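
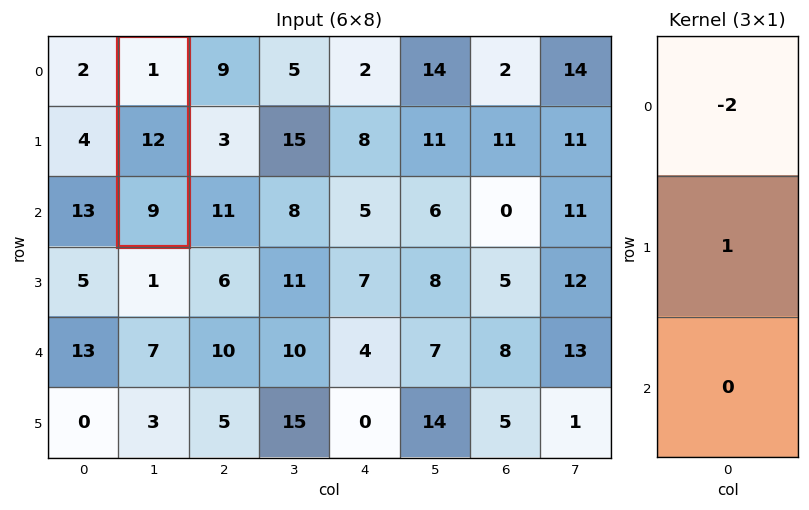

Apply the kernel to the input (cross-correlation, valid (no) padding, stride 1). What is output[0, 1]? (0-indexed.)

10

The receptive field on the input at this output position is [1 / 12 / 9]. Elementwise product with the kernel and sum: 1·-2 + 12·1.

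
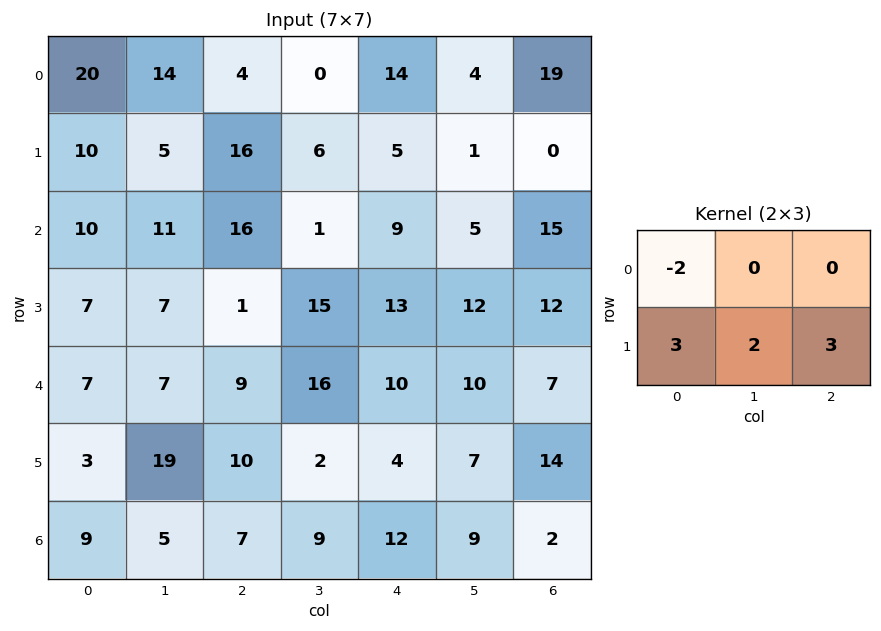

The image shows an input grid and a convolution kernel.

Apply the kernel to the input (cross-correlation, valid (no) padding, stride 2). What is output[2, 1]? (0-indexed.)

28

The receptive field on the input at this output position is [9 16 10 / 10 2 4]. Elementwise product with the kernel and sum: 9·-2 + 10·3 + 2·2 + 4·3.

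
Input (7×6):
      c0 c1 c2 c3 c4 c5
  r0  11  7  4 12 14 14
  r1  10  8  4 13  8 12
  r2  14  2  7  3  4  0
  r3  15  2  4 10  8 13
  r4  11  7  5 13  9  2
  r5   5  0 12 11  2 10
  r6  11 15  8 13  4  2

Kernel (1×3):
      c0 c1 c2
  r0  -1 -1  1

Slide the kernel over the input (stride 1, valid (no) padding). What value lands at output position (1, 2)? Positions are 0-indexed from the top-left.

The receptive field on the input at this output position is [4 13 8]. Elementwise product with the kernel and sum: 4·-1 + 13·-1 + 8·1.

-9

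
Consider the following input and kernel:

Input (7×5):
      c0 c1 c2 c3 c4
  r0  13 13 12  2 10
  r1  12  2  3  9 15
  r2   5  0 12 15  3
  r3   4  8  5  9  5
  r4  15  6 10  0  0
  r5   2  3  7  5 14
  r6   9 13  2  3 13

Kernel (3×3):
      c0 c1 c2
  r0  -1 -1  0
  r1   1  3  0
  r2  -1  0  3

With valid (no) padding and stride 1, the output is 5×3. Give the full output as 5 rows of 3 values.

23 31 13
2 50 55
38 5 -5
40 35 31
-13 4 49

Output[0,0]: The receptive field on the input at this output position is [13 13 12 / 12 2 3 / 5 0 12]. Elementwise product with the kernel and sum: 13·-1 + 13·-1 + 12·1 + 2·3 + 5·-1 + 12·3.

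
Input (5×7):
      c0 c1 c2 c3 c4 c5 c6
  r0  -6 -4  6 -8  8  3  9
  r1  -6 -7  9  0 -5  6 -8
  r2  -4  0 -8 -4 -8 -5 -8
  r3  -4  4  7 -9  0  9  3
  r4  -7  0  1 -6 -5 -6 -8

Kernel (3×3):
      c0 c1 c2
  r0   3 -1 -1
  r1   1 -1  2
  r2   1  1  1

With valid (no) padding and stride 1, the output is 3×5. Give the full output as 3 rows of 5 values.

-13 -38 -3 -35 -36
-33 -28 10 -7 -20
-4 -14 -6 -7 -33

Output[0,0]: The receptive field on the input at this output position is [-6 -4 6 / -6 -7 9 / -4 0 -8]. Elementwise product with the kernel and sum: -6·3 + -4·-1 + 6·-1 + -6·1 + -7·-1 + 9·2 + -4·1 + 0·1 + -8·1.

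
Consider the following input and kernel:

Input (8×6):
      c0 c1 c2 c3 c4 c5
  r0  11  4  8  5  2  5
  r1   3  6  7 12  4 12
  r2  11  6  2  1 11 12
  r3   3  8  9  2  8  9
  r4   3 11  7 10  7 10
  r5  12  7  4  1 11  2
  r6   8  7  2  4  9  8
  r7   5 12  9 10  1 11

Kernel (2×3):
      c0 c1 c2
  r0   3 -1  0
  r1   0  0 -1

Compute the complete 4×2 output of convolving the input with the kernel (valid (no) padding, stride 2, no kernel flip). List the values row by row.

Output[0,0]: The receptive field on the input at this output position is [11 4 8 / 3 6 7]. Elementwise product with the kernel and sum: 11·3 + 4·-1 + 7·-1.

22 15
18 -3
-6 0
8 1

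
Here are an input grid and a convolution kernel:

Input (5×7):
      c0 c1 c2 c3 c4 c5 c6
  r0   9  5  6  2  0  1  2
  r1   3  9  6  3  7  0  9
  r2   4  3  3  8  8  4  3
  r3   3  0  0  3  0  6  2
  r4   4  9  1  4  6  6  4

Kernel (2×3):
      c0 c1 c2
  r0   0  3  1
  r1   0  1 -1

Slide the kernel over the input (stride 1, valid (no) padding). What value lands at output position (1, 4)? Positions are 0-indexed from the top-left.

The receptive field on the input at this output position is [7 0 9 / 8 4 3]. Elementwise product with the kernel and sum: 0·3 + 9·1 + 4·1 + 3·-1.

10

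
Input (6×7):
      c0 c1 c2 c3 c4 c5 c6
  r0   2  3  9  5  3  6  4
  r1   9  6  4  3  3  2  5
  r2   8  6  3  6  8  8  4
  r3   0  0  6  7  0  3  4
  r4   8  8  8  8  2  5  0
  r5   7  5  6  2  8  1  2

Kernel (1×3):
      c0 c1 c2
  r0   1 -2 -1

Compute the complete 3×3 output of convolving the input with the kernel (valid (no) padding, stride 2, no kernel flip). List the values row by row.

Output[0,0]: The receptive field on the input at this output position is [2 3 9]. Elementwise product with the kernel and sum: 2·1 + 3·-2 + 9·-1.
Output[0,1]: The receptive field on the input at this output position is [9 5 3]. Elementwise product with the kernel and sum: 9·1 + 5·-2 + 3·-1.

-13 -4 -13
-7 -17 -12
-16 -10 -8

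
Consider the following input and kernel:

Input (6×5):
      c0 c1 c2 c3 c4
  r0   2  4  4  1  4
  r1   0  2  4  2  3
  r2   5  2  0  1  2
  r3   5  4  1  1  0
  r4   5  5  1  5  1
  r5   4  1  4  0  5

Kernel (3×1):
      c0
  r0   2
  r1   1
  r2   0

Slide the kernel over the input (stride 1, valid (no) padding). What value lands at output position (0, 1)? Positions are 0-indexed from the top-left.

The receptive field on the input at this output position is [4 / 2 / 2]. Elementwise product with the kernel and sum: 4·2 + 2·1.

10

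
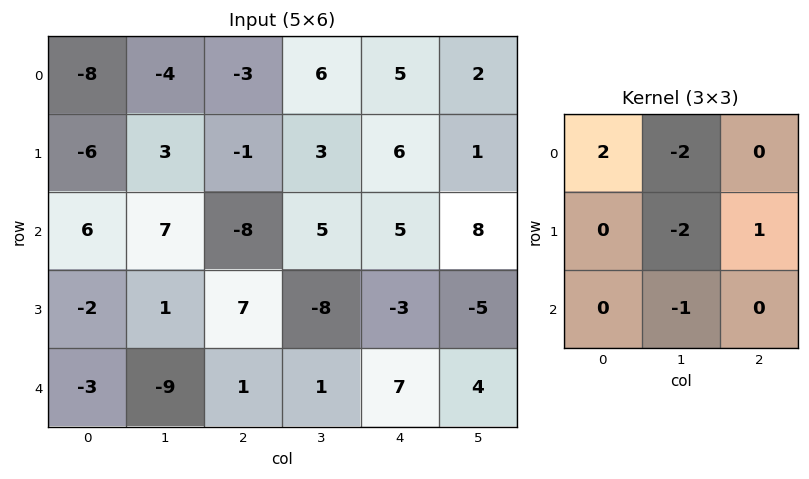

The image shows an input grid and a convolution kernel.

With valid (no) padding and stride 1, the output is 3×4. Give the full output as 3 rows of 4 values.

Output[0,0]: The receptive field on the input at this output position is [-8 -4 -3 / -6 3 -1 / 6 7 -8]. Elementwise product with the kernel and sum: -8·2 + -4·-2 + 3·-2 + -1·1 + 7·-1.

-22 11 -23 -14
-41 22 -5 -5
12 7 -14 -6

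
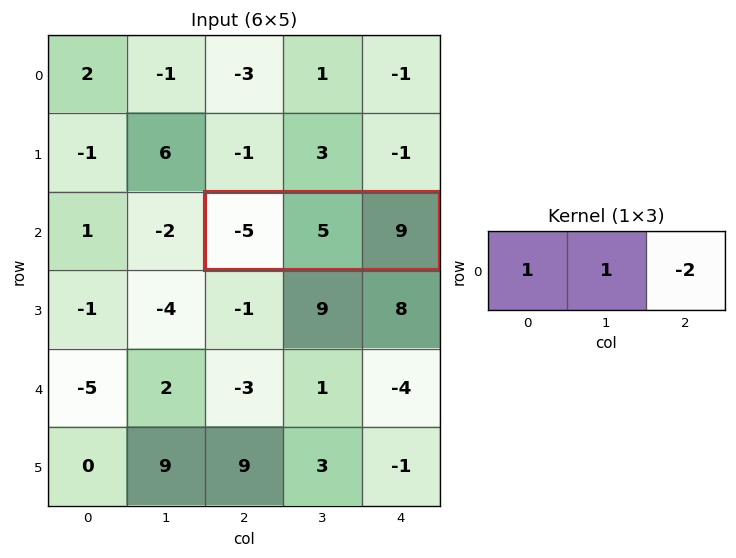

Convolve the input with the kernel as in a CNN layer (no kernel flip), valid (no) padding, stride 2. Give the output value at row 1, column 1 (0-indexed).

The receptive field on the input at this output position is [-5 5 9]. Elementwise product with the kernel and sum: -5·1 + 5·1 + 9·-2.

-18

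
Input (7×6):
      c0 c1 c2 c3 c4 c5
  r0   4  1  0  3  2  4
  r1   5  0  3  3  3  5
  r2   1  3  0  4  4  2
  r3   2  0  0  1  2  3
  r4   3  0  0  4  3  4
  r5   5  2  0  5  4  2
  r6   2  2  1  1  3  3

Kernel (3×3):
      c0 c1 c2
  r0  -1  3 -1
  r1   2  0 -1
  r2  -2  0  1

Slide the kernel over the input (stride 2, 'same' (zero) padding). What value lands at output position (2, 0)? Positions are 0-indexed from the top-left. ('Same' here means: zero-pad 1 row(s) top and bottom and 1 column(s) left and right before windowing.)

8

The receptive field on the zero-padded input at this output position is [0 2 0 / 0 3 0 / 0 5 2]. Elementwise product with the kernel and sum: 0·-1 + 2·3 + 0·-1 + 0·2 + 0·-1 + 0·-2 + 2·1.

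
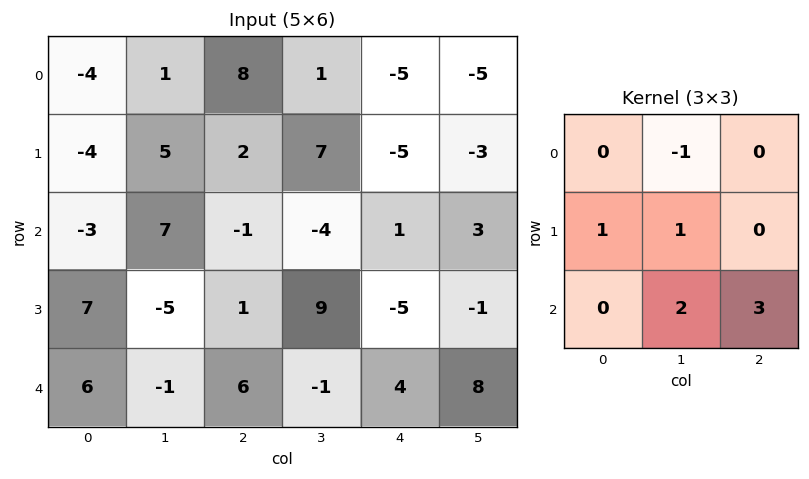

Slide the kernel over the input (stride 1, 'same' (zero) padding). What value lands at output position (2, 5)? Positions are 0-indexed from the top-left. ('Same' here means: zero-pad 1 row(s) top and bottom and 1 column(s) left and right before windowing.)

The receptive field on the zero-padded input at this output position is [-5 -3 0 / 1 3 0 / -5 -1 0]. Elementwise product with the kernel and sum: -3·-1 + 1·1 + 3·1 + -1·2 + 0·3.

5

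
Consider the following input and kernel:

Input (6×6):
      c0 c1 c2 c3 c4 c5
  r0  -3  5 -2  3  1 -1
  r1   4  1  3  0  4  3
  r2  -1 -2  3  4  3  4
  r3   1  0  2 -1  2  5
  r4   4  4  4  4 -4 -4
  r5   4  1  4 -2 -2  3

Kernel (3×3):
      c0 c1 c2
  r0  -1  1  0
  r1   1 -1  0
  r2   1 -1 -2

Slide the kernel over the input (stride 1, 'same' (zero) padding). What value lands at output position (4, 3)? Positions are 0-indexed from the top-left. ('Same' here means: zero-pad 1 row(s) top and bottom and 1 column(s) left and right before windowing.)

The receptive field on the zero-padded input at this output position is [2 -1 2 / 4 4 -4 / 4 -2 -2]. Elementwise product with the kernel and sum: 2·-1 + -1·1 + 4·1 + 4·-1 + 4·1 + -2·-1 + -2·-2.

7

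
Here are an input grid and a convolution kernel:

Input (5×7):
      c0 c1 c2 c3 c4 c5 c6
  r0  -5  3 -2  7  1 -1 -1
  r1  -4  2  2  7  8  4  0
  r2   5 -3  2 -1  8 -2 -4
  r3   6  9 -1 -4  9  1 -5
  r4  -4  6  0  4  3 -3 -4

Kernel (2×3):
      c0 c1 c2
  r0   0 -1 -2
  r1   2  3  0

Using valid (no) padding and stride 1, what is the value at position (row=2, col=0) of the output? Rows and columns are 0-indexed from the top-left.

38

The receptive field on the input at this output position is [5 -3 2 / 6 9 -1]. Elementwise product with the kernel and sum: -3·-1 + 2·-2 + 6·2 + 9·3.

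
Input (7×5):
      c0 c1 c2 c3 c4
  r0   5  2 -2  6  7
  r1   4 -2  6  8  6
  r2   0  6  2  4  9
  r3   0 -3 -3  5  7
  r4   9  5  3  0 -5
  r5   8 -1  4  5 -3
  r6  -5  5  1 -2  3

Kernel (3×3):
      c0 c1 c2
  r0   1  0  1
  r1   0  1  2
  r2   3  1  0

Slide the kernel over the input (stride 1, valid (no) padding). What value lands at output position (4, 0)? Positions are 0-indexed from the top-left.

9

The receptive field on the input at this output position is [9 5 3 / 8 -1 4 / -5 5 1]. Elementwise product with the kernel and sum: 9·1 + 3·1 + -1·1 + 4·2 + -5·3 + 5·1.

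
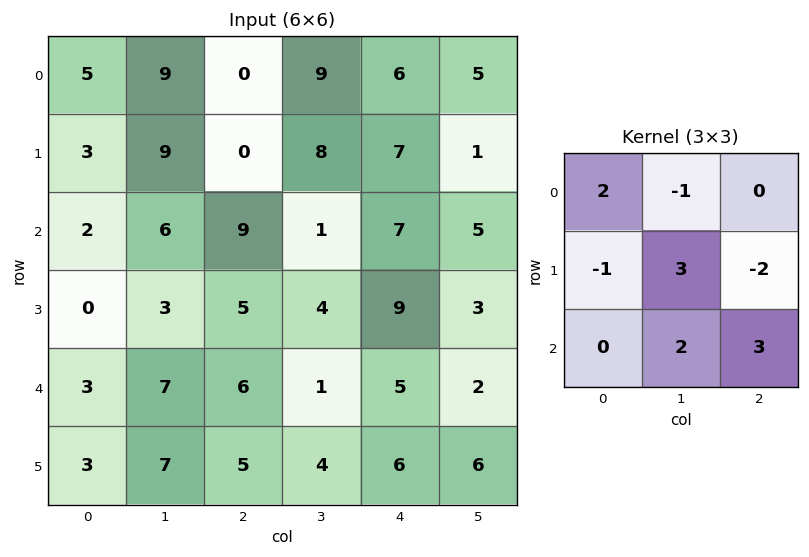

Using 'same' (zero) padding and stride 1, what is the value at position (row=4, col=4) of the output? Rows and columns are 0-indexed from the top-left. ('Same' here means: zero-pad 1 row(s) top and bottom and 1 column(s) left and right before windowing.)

39

The receptive field on the zero-padded input at this output position is [4 9 3 / 1 5 2 / 4 6 6]. Elementwise product with the kernel and sum: 4·2 + 9·-1 + 1·-1 + 5·3 + 2·-2 + 6·2 + 6·3.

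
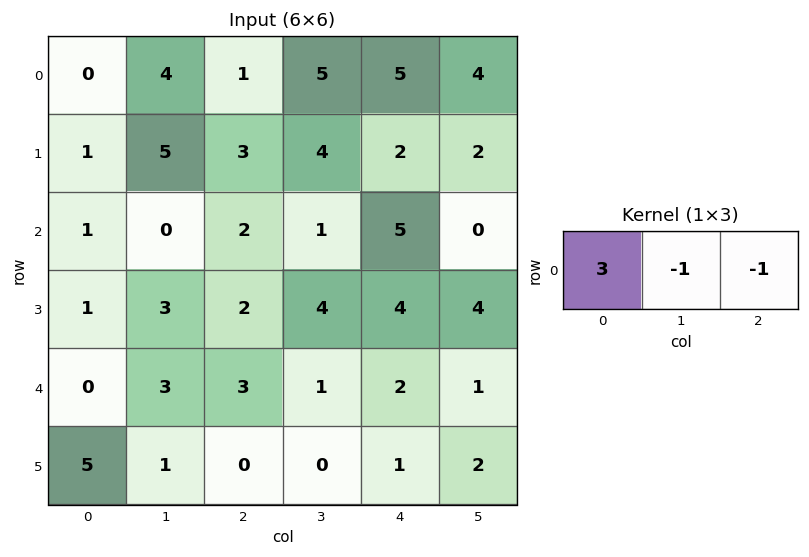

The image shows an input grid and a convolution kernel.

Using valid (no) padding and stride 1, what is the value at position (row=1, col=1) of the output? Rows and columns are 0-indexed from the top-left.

The receptive field on the input at this output position is [5 3 4]. Elementwise product with the kernel and sum: 5·3 + 3·-1 + 4·-1.

8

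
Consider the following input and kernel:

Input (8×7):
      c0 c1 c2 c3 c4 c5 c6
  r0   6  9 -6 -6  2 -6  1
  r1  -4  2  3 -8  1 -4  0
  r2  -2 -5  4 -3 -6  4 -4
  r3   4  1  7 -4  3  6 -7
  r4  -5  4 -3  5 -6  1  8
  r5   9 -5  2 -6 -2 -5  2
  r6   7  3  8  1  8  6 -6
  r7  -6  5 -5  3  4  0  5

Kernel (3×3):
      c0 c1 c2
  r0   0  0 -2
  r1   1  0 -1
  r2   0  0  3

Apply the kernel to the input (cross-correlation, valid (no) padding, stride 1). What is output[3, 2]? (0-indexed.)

The receptive field on the input at this output position is [7 -4 3 / -3 5 -6 / 2 -6 -2]. Elementwise product with the kernel and sum: 3·-2 + -3·1 + -6·-1 + -2·3.

-9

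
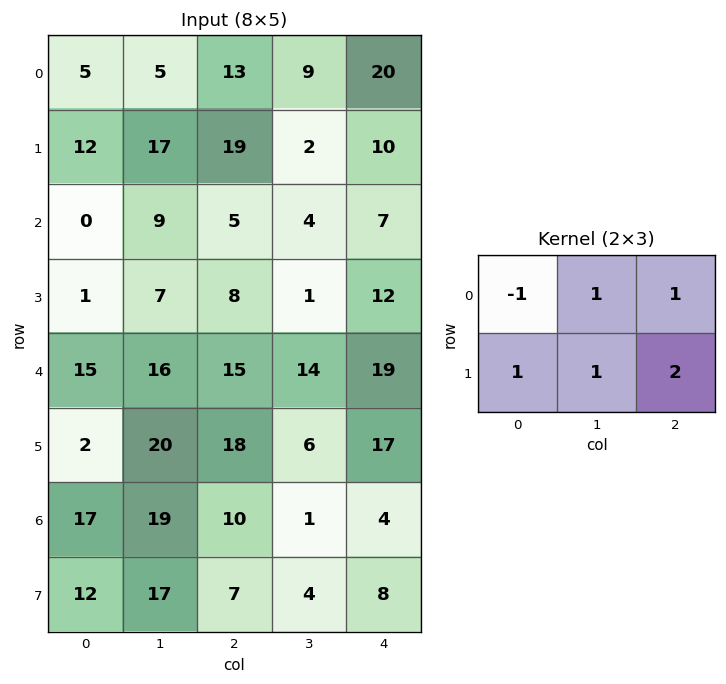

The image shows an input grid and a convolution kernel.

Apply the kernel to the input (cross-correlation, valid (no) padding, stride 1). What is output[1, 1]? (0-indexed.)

26

The receptive field on the input at this output position is [17 19 2 / 9 5 4]. Elementwise product with the kernel and sum: 17·-1 + 19·1 + 2·1 + 9·1 + 5·1 + 4·2.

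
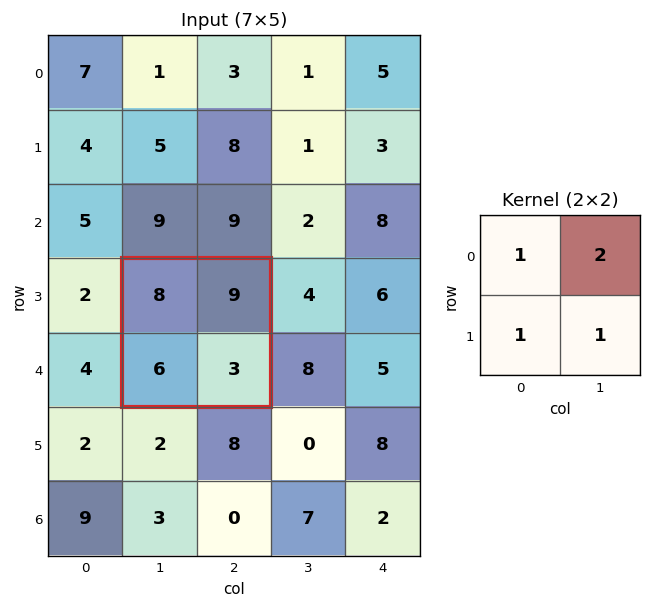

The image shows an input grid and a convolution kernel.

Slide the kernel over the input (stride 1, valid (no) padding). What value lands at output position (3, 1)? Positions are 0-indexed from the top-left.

35

The receptive field on the input at this output position is [8 9 / 6 3]. Elementwise product with the kernel and sum: 8·1 + 9·2 + 6·1 + 3·1.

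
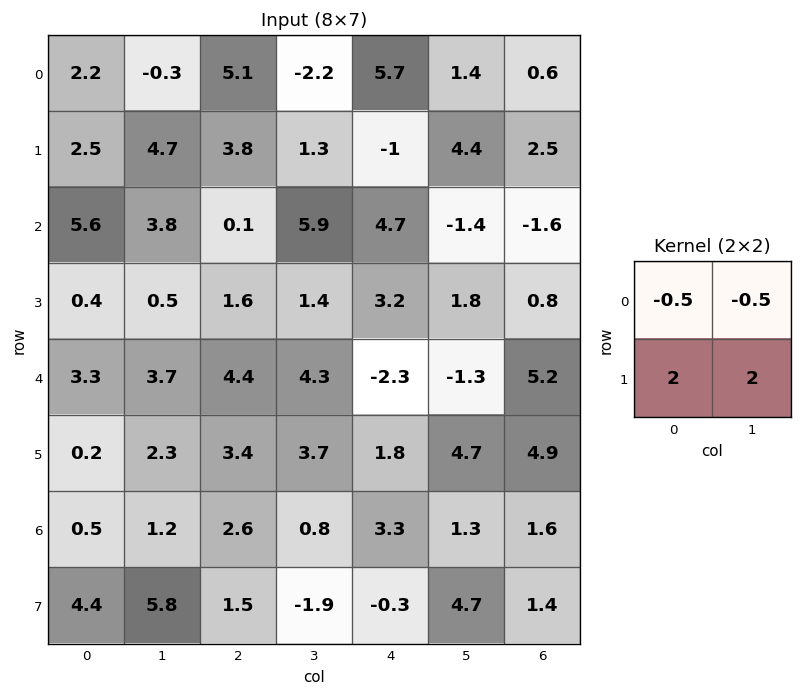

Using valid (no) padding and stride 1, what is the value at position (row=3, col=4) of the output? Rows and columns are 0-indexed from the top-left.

-9.7

The receptive field on the input at this output position is [3.2 1.8 / -2.3 -1.3]. Elementwise product with the kernel and sum: 3.2·-0.5 + 1.8·-0.5 + -2.3·2 + -1.3·2.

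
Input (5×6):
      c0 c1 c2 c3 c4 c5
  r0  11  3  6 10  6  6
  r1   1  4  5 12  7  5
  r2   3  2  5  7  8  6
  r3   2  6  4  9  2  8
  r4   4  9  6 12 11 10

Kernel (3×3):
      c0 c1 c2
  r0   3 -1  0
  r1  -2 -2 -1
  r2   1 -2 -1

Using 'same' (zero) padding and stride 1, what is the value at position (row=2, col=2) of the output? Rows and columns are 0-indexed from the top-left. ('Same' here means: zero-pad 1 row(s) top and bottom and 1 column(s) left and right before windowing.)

-25

The receptive field on the zero-padded input at this output position is [4 5 12 / 2 5 7 / 6 4 9]. Elementwise product with the kernel and sum: 4·3 + 5·-1 + 2·-2 + 5·-2 + 7·-1 + 6·1 + 4·-2 + 9·-1.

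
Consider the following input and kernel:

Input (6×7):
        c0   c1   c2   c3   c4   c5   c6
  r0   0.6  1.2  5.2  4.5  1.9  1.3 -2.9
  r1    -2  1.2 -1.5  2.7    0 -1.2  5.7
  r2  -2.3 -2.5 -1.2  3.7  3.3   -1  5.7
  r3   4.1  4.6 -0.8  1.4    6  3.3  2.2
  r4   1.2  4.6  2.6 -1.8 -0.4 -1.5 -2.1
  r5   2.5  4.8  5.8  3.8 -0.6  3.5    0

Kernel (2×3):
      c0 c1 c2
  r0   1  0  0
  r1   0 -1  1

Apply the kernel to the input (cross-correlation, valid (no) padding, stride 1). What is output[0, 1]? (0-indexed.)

5.4

The receptive field on the input at this output position is [1.2 5.2 4.5 / 1.2 -1.5 2.7]. Elementwise product with the kernel and sum: 1.2·1 + -1.5·-1 + 2.7·1.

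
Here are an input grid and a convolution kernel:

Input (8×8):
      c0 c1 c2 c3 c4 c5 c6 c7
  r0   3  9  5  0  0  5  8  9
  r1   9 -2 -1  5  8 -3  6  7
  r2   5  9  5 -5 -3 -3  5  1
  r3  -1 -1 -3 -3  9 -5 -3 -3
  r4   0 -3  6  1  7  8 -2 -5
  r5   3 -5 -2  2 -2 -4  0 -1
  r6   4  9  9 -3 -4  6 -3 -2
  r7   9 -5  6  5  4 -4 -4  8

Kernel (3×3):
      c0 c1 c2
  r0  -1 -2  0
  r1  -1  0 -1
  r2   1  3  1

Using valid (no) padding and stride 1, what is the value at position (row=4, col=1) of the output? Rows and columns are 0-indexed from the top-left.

27

The receptive field on the input at this output position is [-3 6 1 / -5 -2 2 / 9 9 -3]. Elementwise product with the kernel and sum: -3·-1 + 6·-2 + -5·-1 + 2·-1 + 9·1 + 9·3 + -3·1.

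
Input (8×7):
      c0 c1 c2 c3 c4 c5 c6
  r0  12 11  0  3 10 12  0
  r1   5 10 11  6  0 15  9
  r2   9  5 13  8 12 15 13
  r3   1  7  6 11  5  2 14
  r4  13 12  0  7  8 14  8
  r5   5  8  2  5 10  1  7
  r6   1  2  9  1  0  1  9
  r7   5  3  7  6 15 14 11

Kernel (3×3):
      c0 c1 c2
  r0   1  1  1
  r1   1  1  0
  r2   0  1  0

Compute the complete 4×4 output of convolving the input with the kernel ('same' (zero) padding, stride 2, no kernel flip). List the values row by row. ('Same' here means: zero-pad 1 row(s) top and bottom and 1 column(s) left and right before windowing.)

17 22 13 21
25 51 46 66
26 38 43 45
19 33 32 29

Output[0,0]: The receptive field on the zero-padded input at this output position is [0 0 0 / 0 12 11 / 0 5 10]. Elementwise product with the kernel and sum: 0·1 + 0·1 + 0·1 + 0·1 + 12·1 + 5·1.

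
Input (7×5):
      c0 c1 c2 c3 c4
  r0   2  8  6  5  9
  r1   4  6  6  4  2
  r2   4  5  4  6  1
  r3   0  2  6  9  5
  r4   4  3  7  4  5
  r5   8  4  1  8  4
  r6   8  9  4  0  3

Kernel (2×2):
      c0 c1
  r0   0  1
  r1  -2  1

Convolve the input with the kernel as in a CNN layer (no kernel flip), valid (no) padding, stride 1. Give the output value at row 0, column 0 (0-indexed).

6

The receptive field on the input at this output position is [2 8 / 4 6]. Elementwise product with the kernel and sum: 8·1 + 4·-2 + 6·1.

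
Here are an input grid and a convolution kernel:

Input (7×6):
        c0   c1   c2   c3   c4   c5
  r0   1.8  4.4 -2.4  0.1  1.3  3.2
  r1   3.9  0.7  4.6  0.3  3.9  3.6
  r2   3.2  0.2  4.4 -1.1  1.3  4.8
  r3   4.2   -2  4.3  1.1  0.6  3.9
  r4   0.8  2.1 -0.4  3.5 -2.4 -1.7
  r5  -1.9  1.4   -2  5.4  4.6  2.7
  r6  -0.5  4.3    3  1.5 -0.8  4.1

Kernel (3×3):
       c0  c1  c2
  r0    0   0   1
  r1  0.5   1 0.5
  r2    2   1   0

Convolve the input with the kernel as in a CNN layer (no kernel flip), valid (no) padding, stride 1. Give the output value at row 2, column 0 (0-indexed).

10.35

The receptive field on the input at this output position is [3.2 0.2 4.4 / 4.2 -2 4.3 / 0.8 2.1 -0.4]. Elementwise product with the kernel and sum: 4.4·1 + 4.2·0.5 + -2·1 + 4.3·0.5 + 0.8·2 + 2.1·1.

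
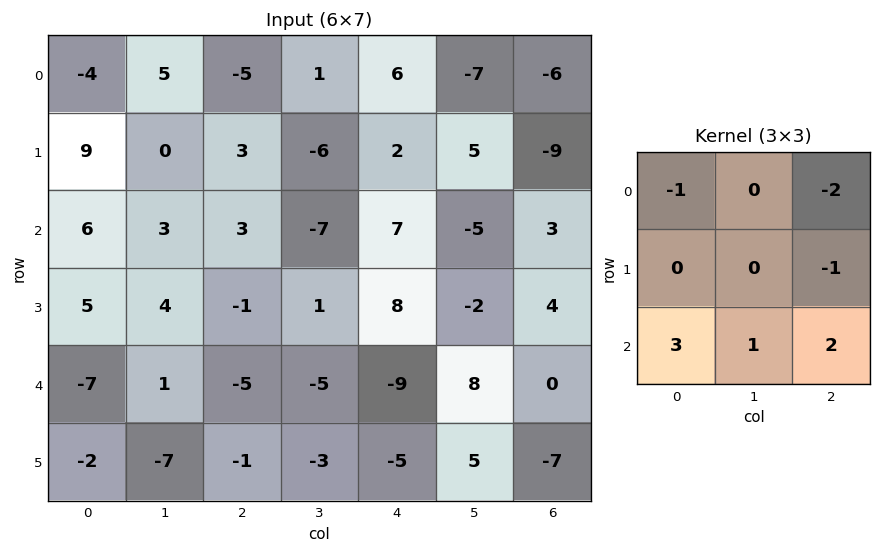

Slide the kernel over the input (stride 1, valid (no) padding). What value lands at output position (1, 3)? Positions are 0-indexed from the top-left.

The receptive field on the input at this output position is [-6 2 5 / -7 7 -5 / 1 8 -2]. Elementwise product with the kernel and sum: -6·-1 + 5·-2 + -5·-1 + 1·3 + 8·1 + -2·2.

8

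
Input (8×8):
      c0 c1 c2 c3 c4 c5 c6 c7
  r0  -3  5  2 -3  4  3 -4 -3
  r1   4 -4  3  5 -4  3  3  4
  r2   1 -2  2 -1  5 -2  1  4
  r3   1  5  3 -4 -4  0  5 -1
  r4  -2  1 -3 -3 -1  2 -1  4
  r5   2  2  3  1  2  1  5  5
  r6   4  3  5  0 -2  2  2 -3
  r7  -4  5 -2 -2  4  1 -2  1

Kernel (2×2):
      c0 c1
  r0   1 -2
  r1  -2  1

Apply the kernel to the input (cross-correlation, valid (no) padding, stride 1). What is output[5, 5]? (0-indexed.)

The receptive field on the input at this output position is [1 5 / 2 2]. Elementwise product with the kernel and sum: 1·1 + 5·-2 + 2·-2 + 2·1.

-11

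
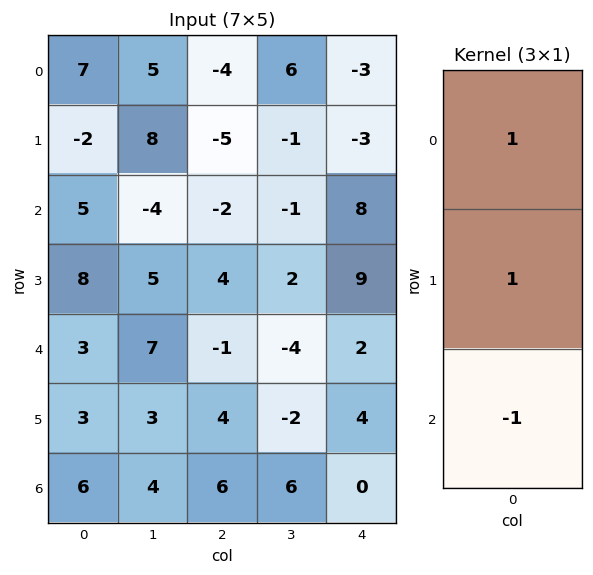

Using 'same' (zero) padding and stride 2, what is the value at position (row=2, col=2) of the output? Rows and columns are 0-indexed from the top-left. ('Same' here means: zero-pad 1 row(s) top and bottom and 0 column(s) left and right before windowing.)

The receptive field on the zero-padded input at this output position is [9 / 2 / 4]. Elementwise product with the kernel and sum: 9·1 + 2·1 + 4·-1.

7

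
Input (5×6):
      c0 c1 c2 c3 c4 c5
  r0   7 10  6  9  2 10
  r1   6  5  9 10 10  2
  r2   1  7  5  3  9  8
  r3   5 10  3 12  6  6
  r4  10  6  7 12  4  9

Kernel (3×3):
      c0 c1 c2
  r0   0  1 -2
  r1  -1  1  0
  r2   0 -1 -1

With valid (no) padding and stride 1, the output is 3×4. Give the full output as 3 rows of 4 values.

-15 -16 -6 -35
-20 -28 -30 0
-11 -27 -22 -26

Output[0,0]: The receptive field on the input at this output position is [7 10 6 / 6 5 9 / 1 7 5]. Elementwise product with the kernel and sum: 10·1 + 6·-2 + 6·-1 + 5·1 + 7·-1 + 5·-1.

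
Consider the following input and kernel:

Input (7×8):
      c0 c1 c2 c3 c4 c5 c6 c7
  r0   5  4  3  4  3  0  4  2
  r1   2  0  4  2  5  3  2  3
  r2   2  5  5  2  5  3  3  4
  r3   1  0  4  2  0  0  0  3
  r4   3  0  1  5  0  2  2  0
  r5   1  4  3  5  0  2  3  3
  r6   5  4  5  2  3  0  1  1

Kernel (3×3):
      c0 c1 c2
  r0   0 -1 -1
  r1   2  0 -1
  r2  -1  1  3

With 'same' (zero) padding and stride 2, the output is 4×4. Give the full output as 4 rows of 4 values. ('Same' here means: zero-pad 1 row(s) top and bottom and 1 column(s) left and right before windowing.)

-2 14 20 6
-6 12 -9 6
12 3 9 11
-9 -2 2 -7

Output[0,0]: The receptive field on the zero-padded input at this output position is [0 0 0 / 0 5 4 / 0 2 0]. Elementwise product with the kernel and sum: 0·-1 + 0·-1 + 0·2 + 4·-1 + 0·-1 + 2·1 + 0·3.
Output[0,1]: The receptive field on the zero-padded input at this output position is [0 0 0 / 4 3 4 / 0 4 2]. Elementwise product with the kernel and sum: 0·-1 + 0·-1 + 4·2 + 4·-1 + 0·-1 + 4·1 + 2·3.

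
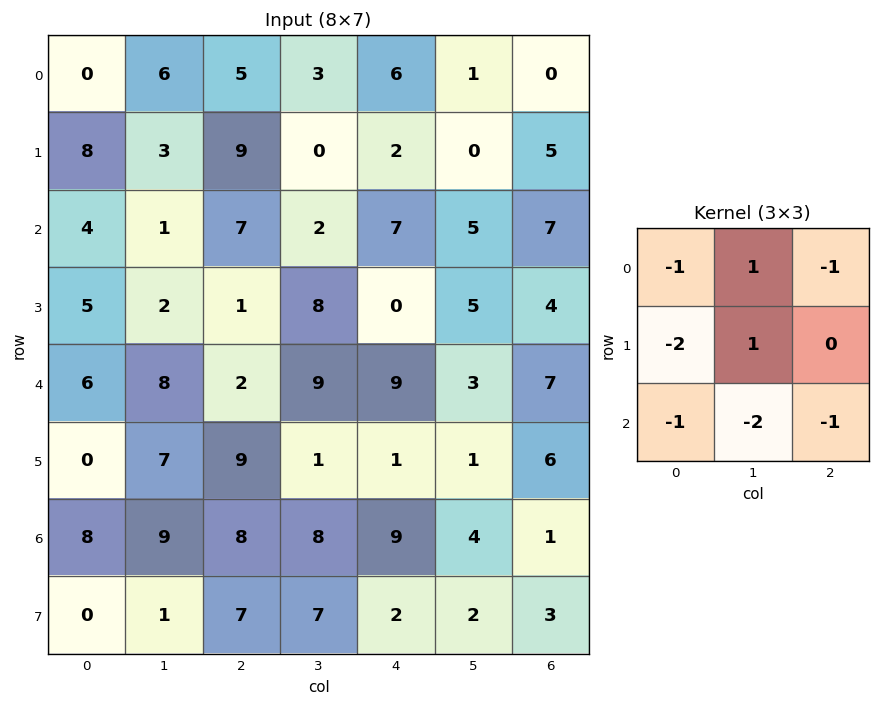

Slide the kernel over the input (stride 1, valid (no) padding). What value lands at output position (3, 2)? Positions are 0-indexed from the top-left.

0

The receptive field on the input at this output position is [1 8 0 / 2 9 9 / 9 1 1]. Elementwise product with the kernel and sum: 1·-1 + 8·1 + 0·-1 + 2·-2 + 9·1 + 9·-1 + 1·-2 + 1·-1.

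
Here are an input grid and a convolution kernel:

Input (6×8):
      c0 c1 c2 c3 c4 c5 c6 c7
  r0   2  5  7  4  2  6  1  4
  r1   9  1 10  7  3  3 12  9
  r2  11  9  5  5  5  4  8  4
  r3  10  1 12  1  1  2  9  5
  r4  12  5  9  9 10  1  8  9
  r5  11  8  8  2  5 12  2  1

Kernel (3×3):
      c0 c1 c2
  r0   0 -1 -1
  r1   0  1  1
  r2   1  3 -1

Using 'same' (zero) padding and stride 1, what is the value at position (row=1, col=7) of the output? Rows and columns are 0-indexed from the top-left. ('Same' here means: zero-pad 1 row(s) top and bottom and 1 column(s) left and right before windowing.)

25

The receptive field on the zero-padded input at this output position is [1 4 0 / 12 9 0 / 8 4 0]. Elementwise product with the kernel and sum: 4·-1 + 0·-1 + 9·1 + 0·1 + 8·1 + 4·3 + 0·-1.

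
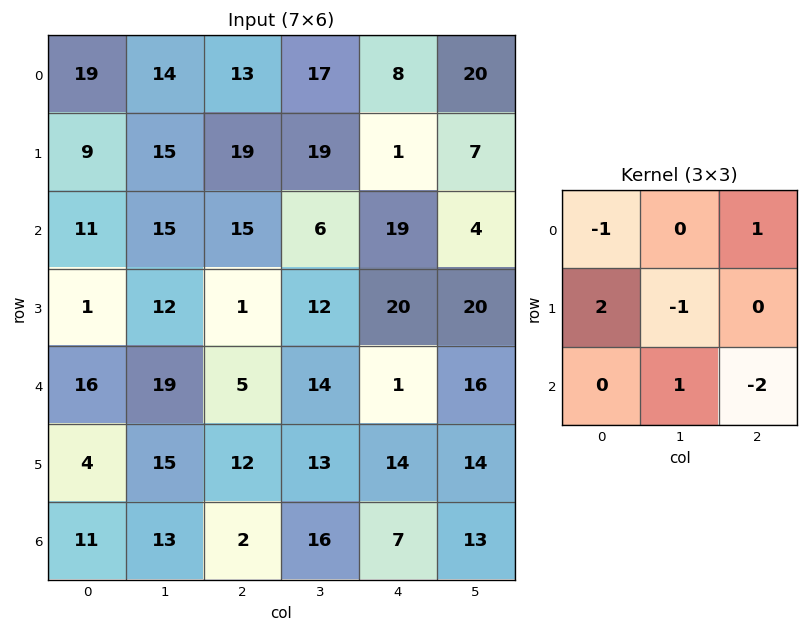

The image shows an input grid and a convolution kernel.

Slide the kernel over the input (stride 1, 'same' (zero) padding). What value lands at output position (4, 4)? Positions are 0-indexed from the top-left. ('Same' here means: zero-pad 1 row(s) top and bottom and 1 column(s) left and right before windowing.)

The receptive field on the zero-padded input at this output position is [12 20 20 / 14 1 16 / 13 14 14]. Elementwise product with the kernel and sum: 12·-1 + 20·1 + 14·2 + 1·-1 + 14·1 + 14·-2.

21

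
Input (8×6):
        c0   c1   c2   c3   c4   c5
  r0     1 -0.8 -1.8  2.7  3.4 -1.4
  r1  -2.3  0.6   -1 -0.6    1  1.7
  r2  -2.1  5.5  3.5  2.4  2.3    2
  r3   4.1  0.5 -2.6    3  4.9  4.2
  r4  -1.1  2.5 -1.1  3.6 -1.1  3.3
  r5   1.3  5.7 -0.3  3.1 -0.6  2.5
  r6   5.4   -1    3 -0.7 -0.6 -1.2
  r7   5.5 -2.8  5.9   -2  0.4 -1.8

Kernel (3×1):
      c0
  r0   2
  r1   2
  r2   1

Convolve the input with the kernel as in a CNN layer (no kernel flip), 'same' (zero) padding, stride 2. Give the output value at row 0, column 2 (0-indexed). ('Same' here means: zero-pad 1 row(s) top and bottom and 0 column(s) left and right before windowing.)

The receptive field on the zero-padded input at this output position is [0 / 3.4 / 1]. Elementwise product with the kernel and sum: 0·2 + 3.4·2 + 1·1.

7.8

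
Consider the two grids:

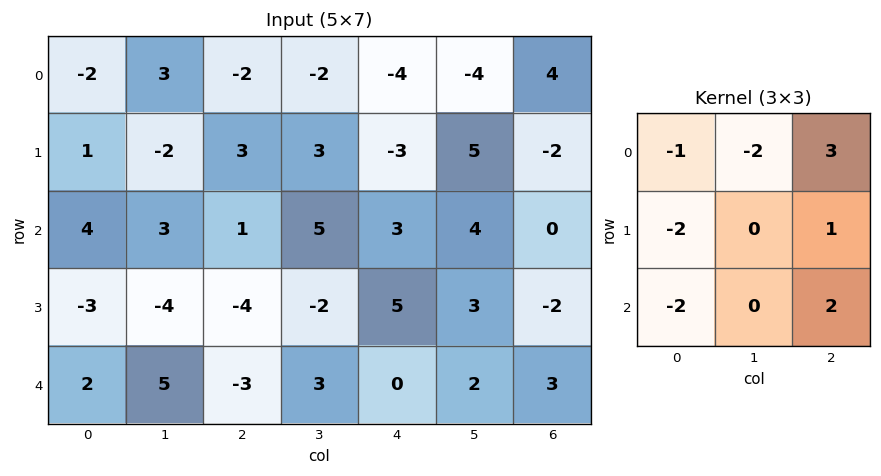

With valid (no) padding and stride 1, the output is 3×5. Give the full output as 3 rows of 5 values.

-15 6 -11 -5 22
3 8 1 22 -33
-15 12 17 6 -17

Output[0,0]: The receptive field on the input at this output position is [-2 3 -2 / 1 -2 3 / 4 3 1]. Elementwise product with the kernel and sum: -2·-1 + 3·-2 + -2·3 + 1·-2 + 3·1 + 4·-2 + 1·2.
Output[0,1]: The receptive field on the input at this output position is [3 -2 -2 / -2 3 3 / 3 1 5]. Elementwise product with the kernel and sum: 3·-1 + -2·-2 + -2·3 + -2·-2 + 3·1 + 3·-2 + 5·2.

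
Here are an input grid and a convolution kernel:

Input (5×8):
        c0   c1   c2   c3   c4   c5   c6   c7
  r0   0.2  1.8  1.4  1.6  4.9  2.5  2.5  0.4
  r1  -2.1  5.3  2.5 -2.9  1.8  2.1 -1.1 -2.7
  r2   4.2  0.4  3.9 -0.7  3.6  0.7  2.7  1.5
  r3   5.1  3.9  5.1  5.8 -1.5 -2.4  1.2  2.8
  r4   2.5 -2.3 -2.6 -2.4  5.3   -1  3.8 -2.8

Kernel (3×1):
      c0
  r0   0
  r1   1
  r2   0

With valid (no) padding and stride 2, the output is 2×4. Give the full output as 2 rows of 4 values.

Output[0,0]: The receptive field on the input at this output position is [0.2 / -2.1 / 4.2]. Elementwise product with the kernel and sum: -2.1·1.

-2.1 2.5 1.8 -1.1
5.1 5.1 -1.5 1.2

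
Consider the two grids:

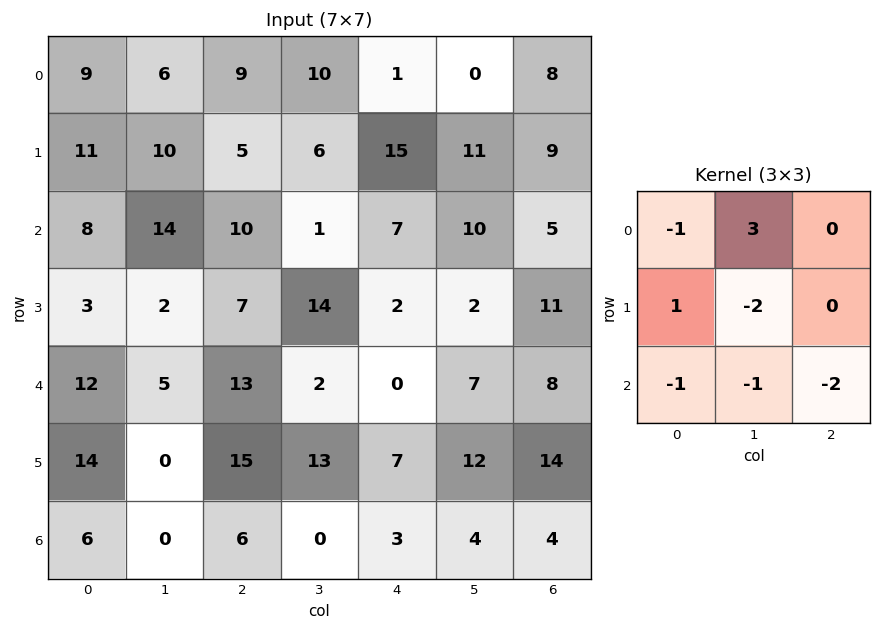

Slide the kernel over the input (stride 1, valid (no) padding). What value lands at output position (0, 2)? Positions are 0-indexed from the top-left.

The receptive field on the input at this output position is [9 10 1 / 5 6 15 / 10 1 7]. Elementwise product with the kernel and sum: 9·-1 + 10·3 + 5·1 + 6·-2 + 10·-1 + 1·-1 + 7·-2.

-11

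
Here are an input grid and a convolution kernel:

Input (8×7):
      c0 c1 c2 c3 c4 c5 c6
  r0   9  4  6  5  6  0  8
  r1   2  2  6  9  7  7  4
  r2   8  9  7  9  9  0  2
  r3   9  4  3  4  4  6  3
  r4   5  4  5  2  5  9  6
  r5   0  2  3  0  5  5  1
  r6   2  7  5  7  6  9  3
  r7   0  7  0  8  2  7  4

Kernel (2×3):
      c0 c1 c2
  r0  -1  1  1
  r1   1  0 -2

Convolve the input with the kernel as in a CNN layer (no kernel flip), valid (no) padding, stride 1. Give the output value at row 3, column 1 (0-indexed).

The receptive field on the input at this output position is [4 3 4 / 4 5 2]. Elementwise product with the kernel and sum: 4·-1 + 3·1 + 4·1 + 4·1 + 2·-2.

3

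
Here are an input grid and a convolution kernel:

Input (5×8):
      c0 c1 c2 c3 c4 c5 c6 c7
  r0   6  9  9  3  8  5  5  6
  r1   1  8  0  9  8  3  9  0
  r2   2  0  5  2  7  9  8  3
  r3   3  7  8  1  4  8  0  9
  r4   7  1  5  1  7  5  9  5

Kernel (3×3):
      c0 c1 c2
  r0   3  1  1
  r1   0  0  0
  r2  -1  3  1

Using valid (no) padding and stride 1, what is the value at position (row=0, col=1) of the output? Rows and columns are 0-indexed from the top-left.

56

The receptive field on the input at this output position is [9 9 3 / 8 0 9 / 0 5 2]. Elementwise product with the kernel and sum: 9·3 + 9·1 + 3·1 + 0·-1 + 5·3 + 2·1.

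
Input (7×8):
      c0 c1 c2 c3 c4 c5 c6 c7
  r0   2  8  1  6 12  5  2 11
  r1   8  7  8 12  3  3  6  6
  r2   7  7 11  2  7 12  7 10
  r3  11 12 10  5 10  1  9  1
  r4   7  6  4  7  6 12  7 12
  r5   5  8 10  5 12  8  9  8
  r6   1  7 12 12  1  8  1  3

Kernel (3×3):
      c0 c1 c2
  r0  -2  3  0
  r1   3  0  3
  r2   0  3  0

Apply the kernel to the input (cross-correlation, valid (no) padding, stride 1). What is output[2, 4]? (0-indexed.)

115

The receptive field on the input at this output position is [7 12 7 / 10 1 9 / 6 12 7]. Elementwise product with the kernel and sum: 7·-2 + 12·3 + 10·3 + 9·3 + 12·3.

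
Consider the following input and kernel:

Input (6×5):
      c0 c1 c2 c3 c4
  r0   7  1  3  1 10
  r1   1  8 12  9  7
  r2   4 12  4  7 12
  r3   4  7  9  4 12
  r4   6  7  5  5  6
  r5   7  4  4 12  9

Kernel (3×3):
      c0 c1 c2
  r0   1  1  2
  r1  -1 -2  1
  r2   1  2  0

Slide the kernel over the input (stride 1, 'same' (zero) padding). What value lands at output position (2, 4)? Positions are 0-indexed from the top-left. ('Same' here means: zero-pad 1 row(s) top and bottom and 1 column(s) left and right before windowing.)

13

The receptive field on the zero-padded input at this output position is [9 7 0 / 7 12 0 / 4 12 0]. Elementwise product with the kernel and sum: 9·1 + 7·1 + 0·2 + 7·-1 + 12·-2 + 0·1 + 4·1 + 12·2.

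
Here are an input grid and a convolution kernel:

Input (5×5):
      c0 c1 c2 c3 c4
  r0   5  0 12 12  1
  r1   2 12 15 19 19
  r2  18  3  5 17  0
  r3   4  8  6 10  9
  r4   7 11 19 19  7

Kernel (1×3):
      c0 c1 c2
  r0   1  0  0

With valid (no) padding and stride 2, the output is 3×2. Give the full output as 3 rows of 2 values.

Output[0,0]: The receptive field on the input at this output position is [5 0 12]. Elementwise product with the kernel and sum: 5·1.
Output[0,1]: The receptive field on the input at this output position is [12 12 1]. Elementwise product with the kernel and sum: 12·1.

5 12
18 5
7 19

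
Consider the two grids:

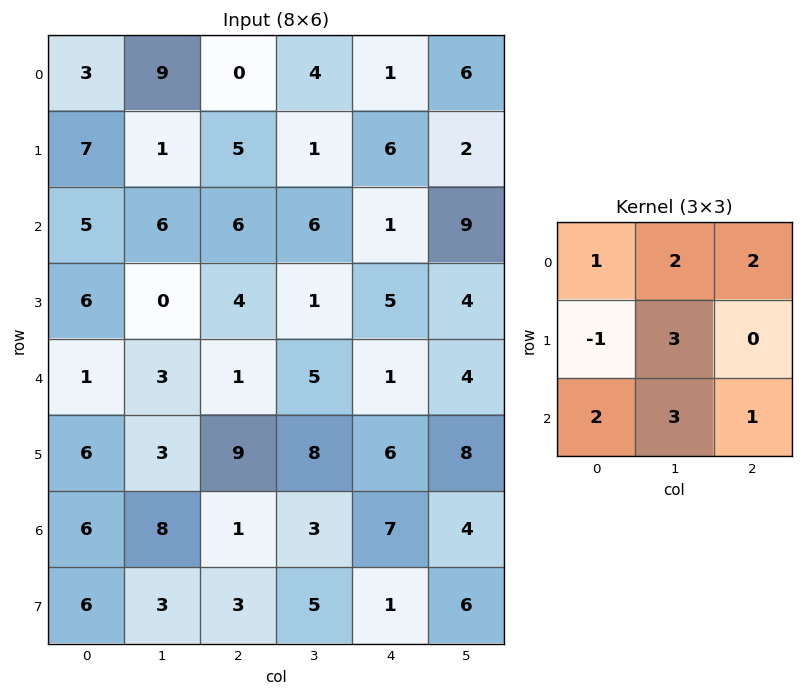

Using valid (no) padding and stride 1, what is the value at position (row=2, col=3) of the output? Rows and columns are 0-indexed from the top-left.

57

The receptive field on the input at this output position is [6 1 9 / 1 5 4 / 5 1 4]. Elementwise product with the kernel and sum: 6·1 + 1·2 + 9·2 + 1·-1 + 5·3 + 5·2 + 1·3 + 4·1.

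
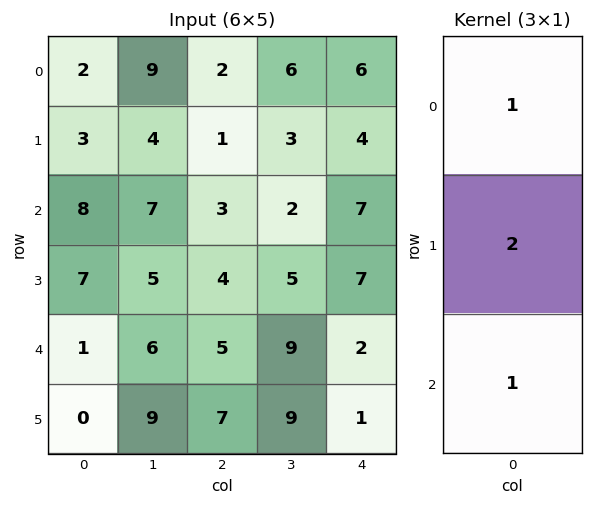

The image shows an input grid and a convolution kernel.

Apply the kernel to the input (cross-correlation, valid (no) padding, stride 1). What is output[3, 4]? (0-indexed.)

The receptive field on the input at this output position is [7 / 2 / 1]. Elementwise product with the kernel and sum: 7·1 + 2·2 + 1·1.

12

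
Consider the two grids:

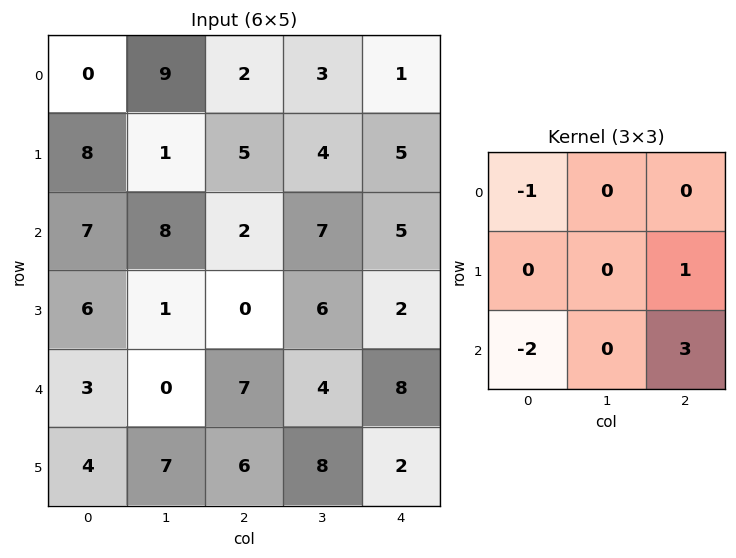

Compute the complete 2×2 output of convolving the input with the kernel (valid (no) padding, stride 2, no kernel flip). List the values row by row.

Output[0,0]: The receptive field on the input at this output position is [0 9 2 / 8 1 5 / 7 8 2]. Elementwise product with the kernel and sum: 0·-1 + 5·1 + 7·-2 + 2·3.

-3 14
8 10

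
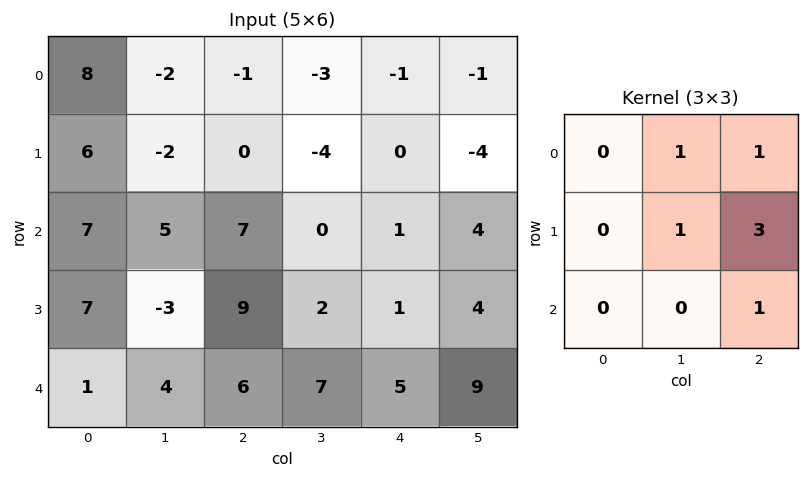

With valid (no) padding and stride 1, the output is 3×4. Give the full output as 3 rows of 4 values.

Output[0,0]: The receptive field on the input at this output position is [8 -2 -1 / 6 -2 0 / 7 5 7]. Elementwise product with the kernel and sum: -2·1 + -1·1 + -2·1 + 0·3 + 7·1.
Output[0,1]: The receptive field on the input at this output position is [-2 -1 -3 / -2 0 -4 / 5 7 0]. Elementwise product with the kernel and sum: -1·1 + -3·1 + 0·1 + -4·3 + 0·1.

2 -16 -7 -10
33 5 0 13
42 29 11 27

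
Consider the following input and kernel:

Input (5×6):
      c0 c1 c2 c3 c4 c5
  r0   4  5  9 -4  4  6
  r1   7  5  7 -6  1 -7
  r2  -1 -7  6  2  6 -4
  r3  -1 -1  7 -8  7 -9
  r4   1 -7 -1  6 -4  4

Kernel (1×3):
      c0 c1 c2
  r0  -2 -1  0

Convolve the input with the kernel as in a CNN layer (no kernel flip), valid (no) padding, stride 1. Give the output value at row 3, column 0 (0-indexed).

3

The receptive field on the input at this output position is [-1 -1 7]. Elementwise product with the kernel and sum: -1·-2 + -1·-1.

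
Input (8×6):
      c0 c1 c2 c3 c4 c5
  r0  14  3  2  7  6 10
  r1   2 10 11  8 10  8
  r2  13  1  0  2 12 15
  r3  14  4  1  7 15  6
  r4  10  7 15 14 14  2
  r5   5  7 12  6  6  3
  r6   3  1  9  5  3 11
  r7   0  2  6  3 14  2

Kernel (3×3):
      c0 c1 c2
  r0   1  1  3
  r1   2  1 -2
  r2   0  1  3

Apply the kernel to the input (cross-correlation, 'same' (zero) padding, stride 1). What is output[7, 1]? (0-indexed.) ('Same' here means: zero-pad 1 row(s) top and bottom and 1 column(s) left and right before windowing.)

21

The receptive field on the zero-padded input at this output position is [3 1 9 / 0 2 6 / 0 0 0]. Elementwise product with the kernel and sum: 3·1 + 1·1 + 9·3 + 0·2 + 2·1 + 6·-2 + 0·1 + 0·3.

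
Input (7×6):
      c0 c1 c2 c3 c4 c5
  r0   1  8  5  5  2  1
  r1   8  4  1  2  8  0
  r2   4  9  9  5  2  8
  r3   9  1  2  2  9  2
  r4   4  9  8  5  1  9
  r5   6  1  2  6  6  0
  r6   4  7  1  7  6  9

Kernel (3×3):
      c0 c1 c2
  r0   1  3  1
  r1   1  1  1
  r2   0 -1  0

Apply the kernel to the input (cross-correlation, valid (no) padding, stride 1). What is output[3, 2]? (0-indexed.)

The receptive field on the input at this output position is [2 2 9 / 8 5 1 / 2 6 6]. Elementwise product with the kernel and sum: 2·1 + 2·3 + 9·1 + 8·1 + 5·1 + 1·1 + 6·-1.

25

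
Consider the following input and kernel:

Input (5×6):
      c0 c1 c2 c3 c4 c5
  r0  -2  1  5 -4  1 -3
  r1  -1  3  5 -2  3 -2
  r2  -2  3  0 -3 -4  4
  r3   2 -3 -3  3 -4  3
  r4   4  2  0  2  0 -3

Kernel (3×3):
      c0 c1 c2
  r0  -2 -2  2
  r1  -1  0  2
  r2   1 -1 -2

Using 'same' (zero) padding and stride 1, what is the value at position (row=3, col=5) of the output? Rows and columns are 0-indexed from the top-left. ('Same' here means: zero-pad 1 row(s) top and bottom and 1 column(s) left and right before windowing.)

7

The receptive field on the zero-padded input at this output position is [-4 4 0 / -4 3 0 / 0 -3 0]. Elementwise product with the kernel and sum: -4·-2 + 4·-2 + 0·2 + -4·-1 + 0·2 + 0·1 + -3·-1 + 0·-2.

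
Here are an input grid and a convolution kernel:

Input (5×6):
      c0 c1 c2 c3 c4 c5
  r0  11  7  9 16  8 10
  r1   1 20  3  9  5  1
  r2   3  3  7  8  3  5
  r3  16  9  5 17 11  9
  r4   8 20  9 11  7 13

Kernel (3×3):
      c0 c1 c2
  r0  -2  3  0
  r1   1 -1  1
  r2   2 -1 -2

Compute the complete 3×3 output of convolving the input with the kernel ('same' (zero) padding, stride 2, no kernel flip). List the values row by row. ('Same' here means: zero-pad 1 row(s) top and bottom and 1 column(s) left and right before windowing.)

Output[0,0]: The receptive field on the zero-padded input at this output position is [0 0 0 / 0 11 7 / 0 1 20]. Elementwise product with the kernel and sum: 0·-2 + 0·3 + 0·1 + 11·-1 + 7·1 + 0·2 + 1·-1 + 20·-2.

-45 33 29
-31 -48 12
60 19 16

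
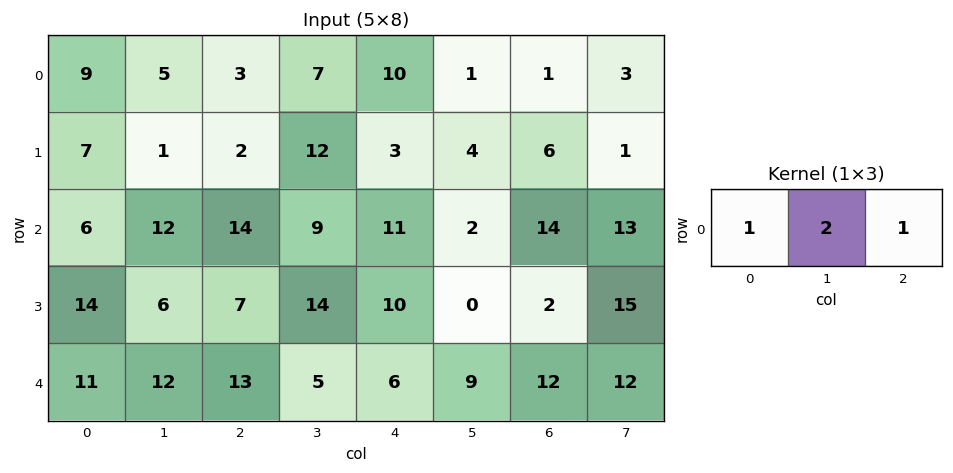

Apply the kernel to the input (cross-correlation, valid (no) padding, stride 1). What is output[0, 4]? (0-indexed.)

The receptive field on the input at this output position is [10 1 1]. Elementwise product with the kernel and sum: 10·1 + 1·2 + 1·1.

13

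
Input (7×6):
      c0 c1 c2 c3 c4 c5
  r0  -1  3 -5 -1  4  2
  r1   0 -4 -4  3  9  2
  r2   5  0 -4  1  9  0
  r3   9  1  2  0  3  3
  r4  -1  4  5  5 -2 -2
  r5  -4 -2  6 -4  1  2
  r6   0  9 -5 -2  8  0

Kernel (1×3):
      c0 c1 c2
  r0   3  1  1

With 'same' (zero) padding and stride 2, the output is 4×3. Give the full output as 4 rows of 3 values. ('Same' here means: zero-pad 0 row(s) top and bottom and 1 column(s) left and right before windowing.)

Output[0,0]: The receptive field on the zero-padded input at this output position is [0 -1 3]. Elementwise product with the kernel and sum: 0·3 + -1·1 + 3·1.
Output[0,1]: The receptive field on the zero-padded input at this output position is [3 -5 -1]. Elementwise product with the kernel and sum: 3·3 + -5·1 + -1·1.

2 3 3
5 -3 12
3 22 11
9 20 2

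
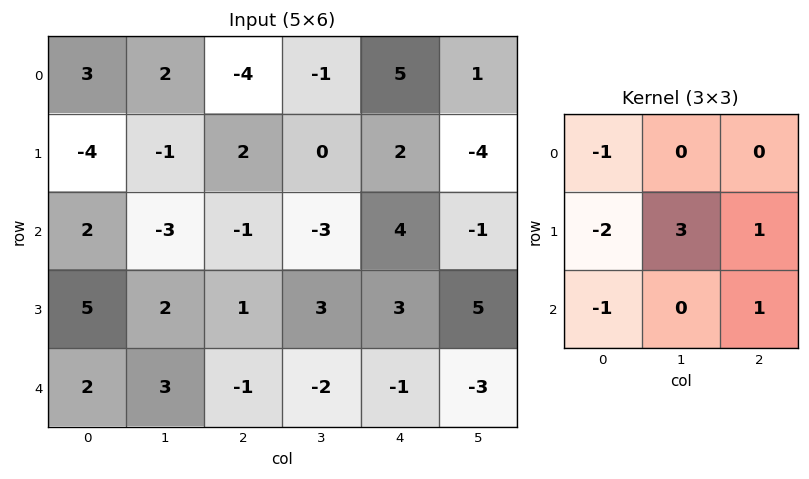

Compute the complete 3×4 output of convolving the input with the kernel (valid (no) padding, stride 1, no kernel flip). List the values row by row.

Output[0,0]: The receptive field on the input at this output position is [3 2 -4 / -4 -1 2 / 2 -3 -1]. Elementwise product with the kernel and sum: 3·-1 + -4·-2 + -1·3 + 2·1 + 2·-1 + -1·1.
Output[0,1]: The receptive field on the input at this output position is [2 -4 -1 / -1 2 0 / -3 -1 -3]. Elementwise product with the kernel and sum: 2·-1 + -1·-2 + 2·3 + 0·1 + -3·-1 + -3·1.

1 6 7 5
-14 2 -3 19
-8 0 11 10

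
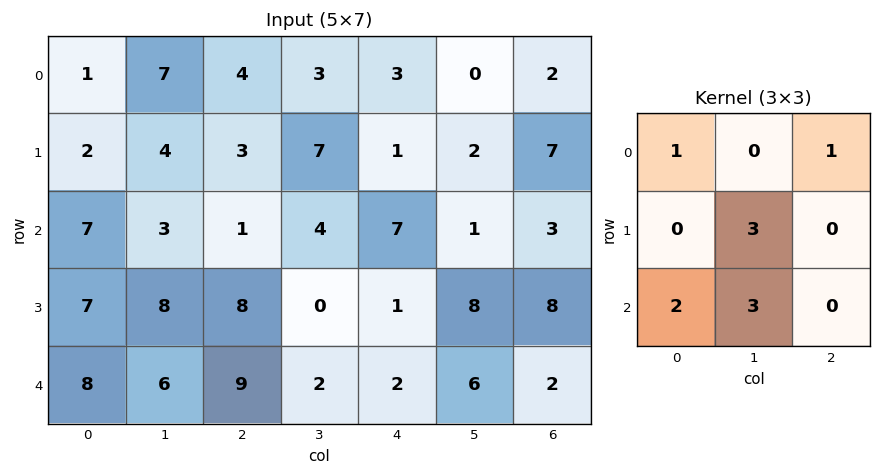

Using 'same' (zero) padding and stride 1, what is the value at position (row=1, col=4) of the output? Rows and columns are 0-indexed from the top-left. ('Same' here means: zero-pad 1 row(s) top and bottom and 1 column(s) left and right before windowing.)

35

The receptive field on the zero-padded input at this output position is [3 3 0 / 7 1 2 / 4 7 1]. Elementwise product with the kernel and sum: 3·1 + 0·1 + 1·3 + 4·2 + 7·3.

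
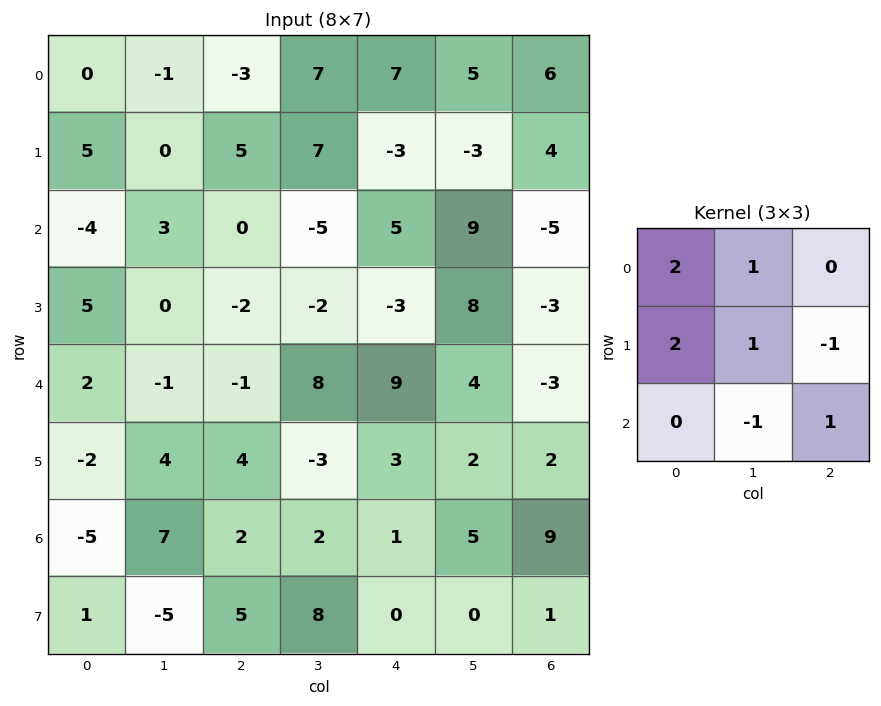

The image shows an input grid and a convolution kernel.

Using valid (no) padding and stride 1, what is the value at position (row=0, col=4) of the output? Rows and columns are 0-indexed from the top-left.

The receptive field on the input at this output position is [7 5 6 / -3 -3 4 / 5 9 -5]. Elementwise product with the kernel and sum: 7·2 + 5·1 + -3·2 + -3·1 + 4·-1 + 9·-1 + -5·1.

-8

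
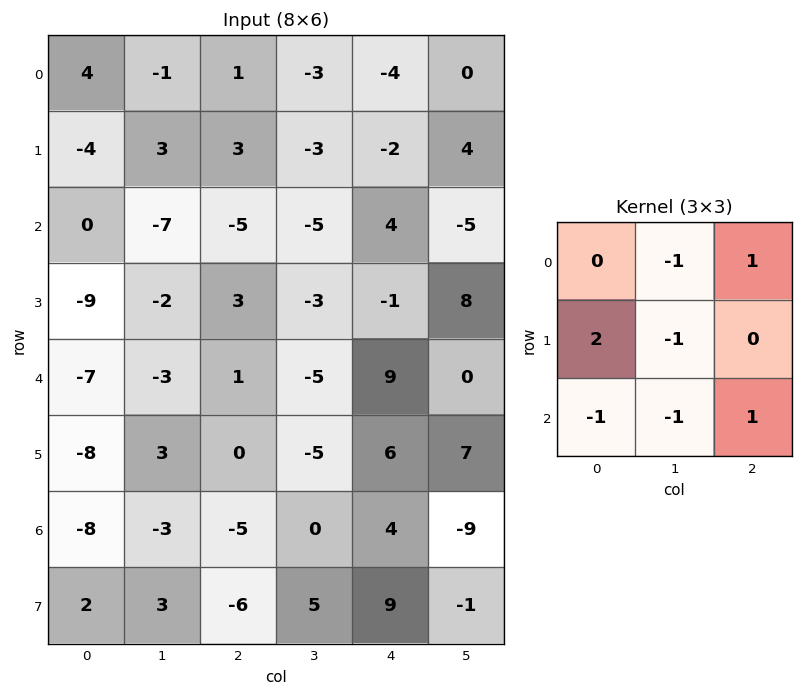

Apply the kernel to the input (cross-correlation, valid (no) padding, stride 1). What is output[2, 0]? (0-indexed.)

-3

The receptive field on the input at this output position is [0 -7 -5 / -9 -2 3 / -7 -3 1]. Elementwise product with the kernel and sum: -7·-1 + -5·1 + -9·2 + -2·-1 + -7·-1 + -3·-1 + 1·1.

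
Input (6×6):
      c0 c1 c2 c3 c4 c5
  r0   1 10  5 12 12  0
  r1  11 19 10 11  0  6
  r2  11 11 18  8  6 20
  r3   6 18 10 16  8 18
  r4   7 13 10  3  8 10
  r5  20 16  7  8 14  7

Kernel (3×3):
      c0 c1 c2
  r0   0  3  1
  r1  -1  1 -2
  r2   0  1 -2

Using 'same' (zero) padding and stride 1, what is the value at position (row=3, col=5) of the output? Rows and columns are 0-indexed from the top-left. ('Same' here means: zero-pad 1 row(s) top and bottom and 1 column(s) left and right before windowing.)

The receptive field on the zero-padded input at this output position is [6 20 0 / 8 18 0 / 8 10 0]. Elementwise product with the kernel and sum: 20·3 + 0·1 + 8·-1 + 18·1 + 0·-2 + 10·1 + 0·-2.

80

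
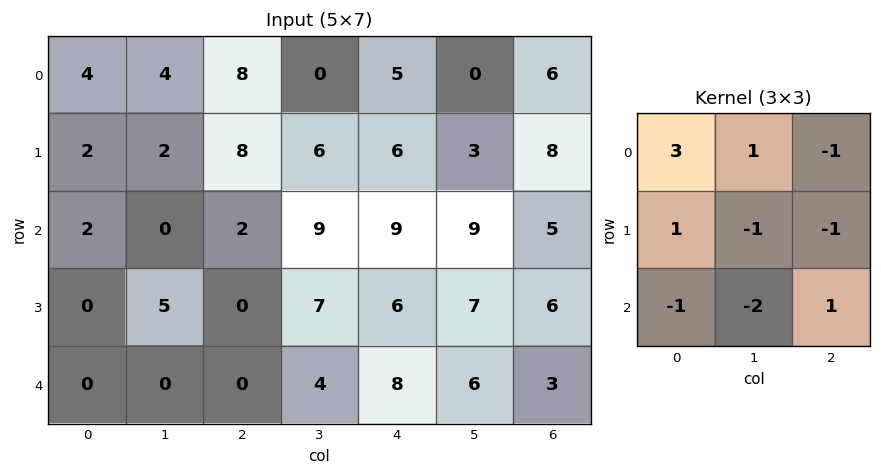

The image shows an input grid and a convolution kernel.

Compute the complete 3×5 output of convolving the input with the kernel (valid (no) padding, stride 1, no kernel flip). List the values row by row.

0 13 4 -16 -18
-10 -1 0 0 -6
-1 -5 -7 7 7

Output[0,0]: The receptive field on the input at this output position is [4 4 8 / 2 2 8 / 2 0 2]. Elementwise product with the kernel and sum: 4·3 + 4·1 + 8·-1 + 2·1 + 2·-1 + 8·-1 + 2·-1 + 0·-2 + 2·1.
Output[0,1]: The receptive field on the input at this output position is [4 8 0 / 2 8 6 / 0 2 9]. Elementwise product with the kernel and sum: 4·3 + 8·1 + 0·-1 + 2·1 + 8·-1 + 6·-1 + 0·-1 + 2·-2 + 9·1.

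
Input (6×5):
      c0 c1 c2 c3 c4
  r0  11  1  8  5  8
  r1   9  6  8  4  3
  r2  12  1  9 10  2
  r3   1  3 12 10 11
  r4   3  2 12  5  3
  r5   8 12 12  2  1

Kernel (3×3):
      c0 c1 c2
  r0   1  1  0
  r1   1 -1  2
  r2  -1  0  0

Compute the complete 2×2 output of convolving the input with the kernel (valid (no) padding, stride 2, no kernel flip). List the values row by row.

Output[0,0]: The receptive field on the input at this output position is [11 1 8 / 9 6 8 / 12 1 9]. Elementwise product with the kernel and sum: 11·1 + 1·1 + 9·1 + 6·-1 + 8·2 + 12·-1.

19 14
32 31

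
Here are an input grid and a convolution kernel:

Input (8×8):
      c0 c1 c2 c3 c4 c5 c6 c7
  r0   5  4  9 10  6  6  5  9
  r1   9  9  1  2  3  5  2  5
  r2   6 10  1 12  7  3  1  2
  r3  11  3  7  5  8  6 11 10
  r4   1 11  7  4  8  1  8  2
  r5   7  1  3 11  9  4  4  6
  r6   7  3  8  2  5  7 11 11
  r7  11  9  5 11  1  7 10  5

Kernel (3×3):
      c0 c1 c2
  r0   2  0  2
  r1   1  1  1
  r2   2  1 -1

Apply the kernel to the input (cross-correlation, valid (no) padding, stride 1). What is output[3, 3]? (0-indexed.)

62

The receptive field on the input at this output position is [5 8 6 / 4 8 1 / 11 9 4]. Elementwise product with the kernel and sum: 5·2 + 6·2 + 4·1 + 8·1 + 1·1 + 11·2 + 9·1 + 4·-1.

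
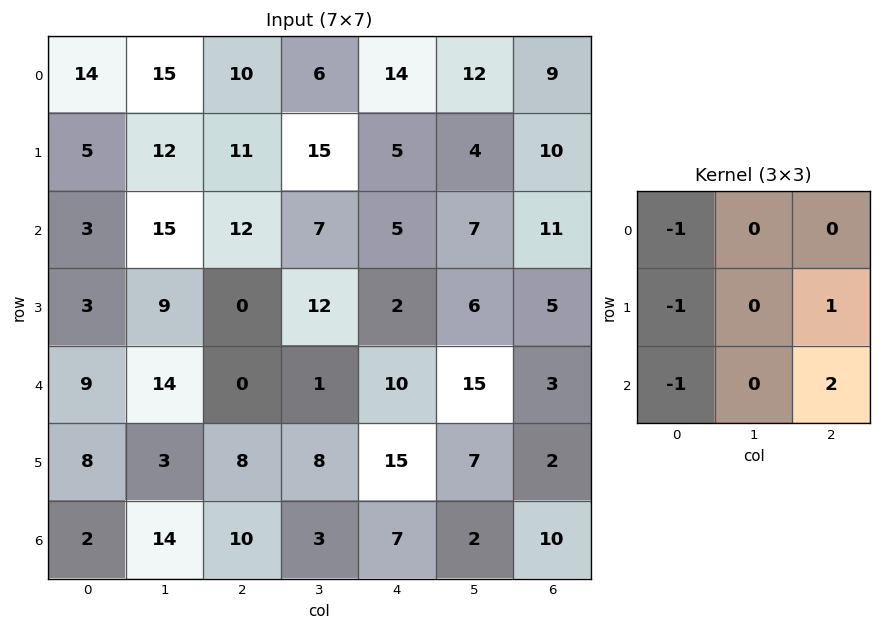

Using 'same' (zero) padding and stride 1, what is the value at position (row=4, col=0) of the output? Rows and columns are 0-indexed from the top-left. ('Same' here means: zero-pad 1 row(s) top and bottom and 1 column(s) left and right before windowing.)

The receptive field on the zero-padded input at this output position is [0 3 9 / 0 9 14 / 0 8 3]. Elementwise product with the kernel and sum: 0·-1 + 0·-1 + 14·1 + 0·-1 + 3·2.

20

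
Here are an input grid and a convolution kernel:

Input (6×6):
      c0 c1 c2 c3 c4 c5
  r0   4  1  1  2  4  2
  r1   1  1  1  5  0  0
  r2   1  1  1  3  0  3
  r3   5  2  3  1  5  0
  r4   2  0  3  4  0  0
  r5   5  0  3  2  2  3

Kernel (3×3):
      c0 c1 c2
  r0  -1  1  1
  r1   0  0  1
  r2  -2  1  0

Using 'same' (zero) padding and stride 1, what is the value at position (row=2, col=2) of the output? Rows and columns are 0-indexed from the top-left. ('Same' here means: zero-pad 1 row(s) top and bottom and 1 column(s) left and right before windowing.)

7

The receptive field on the zero-padded input at this output position is [1 1 5 / 1 1 3 / 2 3 1]. Elementwise product with the kernel and sum: 1·-1 + 1·1 + 5·1 + 3·1 + 2·-2 + 3·1.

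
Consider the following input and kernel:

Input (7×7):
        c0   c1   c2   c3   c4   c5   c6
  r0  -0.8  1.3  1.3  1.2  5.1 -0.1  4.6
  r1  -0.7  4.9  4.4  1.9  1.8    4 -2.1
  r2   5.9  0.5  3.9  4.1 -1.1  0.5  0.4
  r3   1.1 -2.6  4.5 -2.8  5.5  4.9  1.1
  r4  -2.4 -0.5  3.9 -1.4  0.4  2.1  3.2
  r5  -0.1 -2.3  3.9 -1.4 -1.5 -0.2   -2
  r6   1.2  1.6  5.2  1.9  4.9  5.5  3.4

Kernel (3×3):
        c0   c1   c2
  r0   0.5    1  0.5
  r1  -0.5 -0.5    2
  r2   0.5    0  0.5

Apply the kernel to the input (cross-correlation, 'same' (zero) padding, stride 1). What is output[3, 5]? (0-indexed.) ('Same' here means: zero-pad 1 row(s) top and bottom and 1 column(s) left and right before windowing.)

The receptive field on the zero-padded input at this output position is [-1.1 0.5 0.4 / 5.5 4.9 1.1 / 0.4 2.1 3.2]. Elementwise product with the kernel and sum: -1.1·0.5 + 0.5·1 + 0.4·0.5 + 5.5·-0.5 + 4.9·-0.5 + 1.1·2 + 0.4·0.5 + 3.2·0.5.

-1.05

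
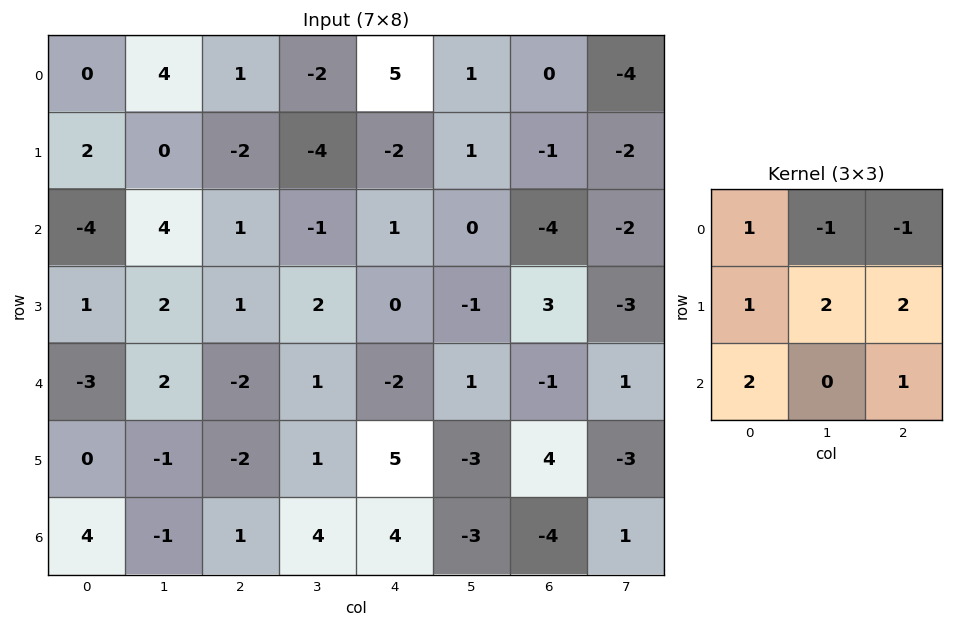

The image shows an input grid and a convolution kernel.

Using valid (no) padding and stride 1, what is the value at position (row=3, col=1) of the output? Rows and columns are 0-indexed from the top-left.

The receptive field on the input at this output position is [2 1 2 / 2 -2 1 / -1 -2 1]. Elementwise product with the kernel and sum: 2·1 + 1·-1 + 2·-1 + 2·1 + -2·2 + 1·2 + -1·2 + 1·1.

-2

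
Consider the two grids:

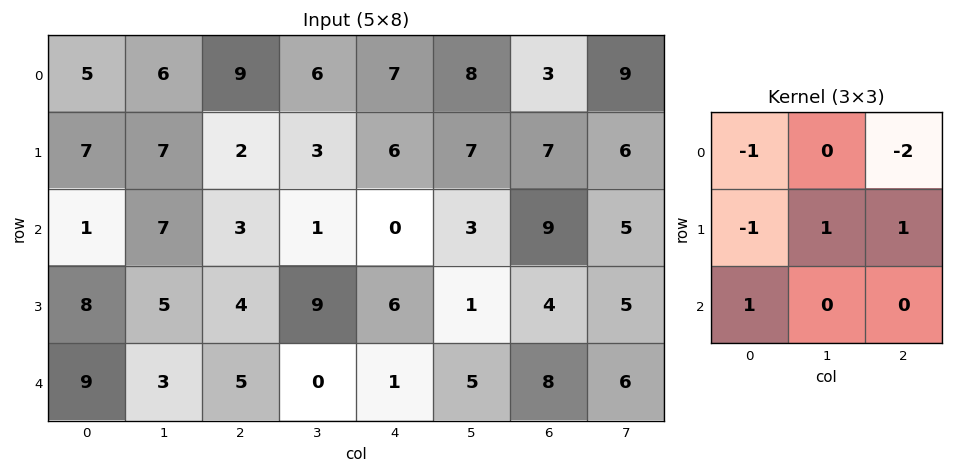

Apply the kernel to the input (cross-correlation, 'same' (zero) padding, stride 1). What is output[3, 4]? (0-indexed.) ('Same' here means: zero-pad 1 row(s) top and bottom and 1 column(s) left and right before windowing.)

-9

The receptive field on the zero-padded input at this output position is [1 0 3 / 9 6 1 / 0 1 5]. Elementwise product with the kernel and sum: 1·-1 + 3·-2 + 9·-1 + 6·1 + 1·1 + 0·1.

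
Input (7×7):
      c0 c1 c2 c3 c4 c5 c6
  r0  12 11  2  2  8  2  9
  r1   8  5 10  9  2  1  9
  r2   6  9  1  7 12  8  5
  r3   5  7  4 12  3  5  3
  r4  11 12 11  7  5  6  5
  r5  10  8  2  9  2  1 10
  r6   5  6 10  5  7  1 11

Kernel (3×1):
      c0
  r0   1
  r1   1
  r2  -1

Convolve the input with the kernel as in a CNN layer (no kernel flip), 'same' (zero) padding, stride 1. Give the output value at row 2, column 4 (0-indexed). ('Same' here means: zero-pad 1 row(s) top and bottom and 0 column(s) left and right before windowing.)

11

The receptive field on the zero-padded input at this output position is [2 / 12 / 3]. Elementwise product with the kernel and sum: 2·1 + 12·1 + 3·-1.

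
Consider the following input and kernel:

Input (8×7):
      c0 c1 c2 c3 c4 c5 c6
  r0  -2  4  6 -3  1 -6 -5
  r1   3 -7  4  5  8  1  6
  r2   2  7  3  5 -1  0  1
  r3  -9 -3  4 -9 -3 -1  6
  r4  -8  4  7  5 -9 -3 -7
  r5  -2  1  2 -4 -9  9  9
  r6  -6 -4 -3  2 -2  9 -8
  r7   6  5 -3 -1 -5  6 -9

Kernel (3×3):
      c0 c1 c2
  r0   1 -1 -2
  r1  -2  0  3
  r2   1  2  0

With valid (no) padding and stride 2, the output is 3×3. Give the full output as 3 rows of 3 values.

4 36 18
19 0 6
-30 -10 69

Output[0,0]: The receptive field on the input at this output position is [-2 4 6 / 3 -7 4 / 2 7 3]. Elementwise product with the kernel and sum: -2·1 + 4·-1 + 6·-2 + 3·-2 + 4·3 + 2·1 + 7·2.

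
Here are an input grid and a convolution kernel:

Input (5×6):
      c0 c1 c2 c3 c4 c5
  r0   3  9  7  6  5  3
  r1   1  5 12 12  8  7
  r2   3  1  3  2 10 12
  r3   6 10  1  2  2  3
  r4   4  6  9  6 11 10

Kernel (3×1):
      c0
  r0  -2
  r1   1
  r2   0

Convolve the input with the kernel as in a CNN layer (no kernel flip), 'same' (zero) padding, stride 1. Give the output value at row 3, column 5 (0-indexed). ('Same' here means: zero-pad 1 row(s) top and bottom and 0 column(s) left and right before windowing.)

-21

The receptive field on the zero-padded input at this output position is [12 / 3 / 10]. Elementwise product with the kernel and sum: 12·-2 + 3·1.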